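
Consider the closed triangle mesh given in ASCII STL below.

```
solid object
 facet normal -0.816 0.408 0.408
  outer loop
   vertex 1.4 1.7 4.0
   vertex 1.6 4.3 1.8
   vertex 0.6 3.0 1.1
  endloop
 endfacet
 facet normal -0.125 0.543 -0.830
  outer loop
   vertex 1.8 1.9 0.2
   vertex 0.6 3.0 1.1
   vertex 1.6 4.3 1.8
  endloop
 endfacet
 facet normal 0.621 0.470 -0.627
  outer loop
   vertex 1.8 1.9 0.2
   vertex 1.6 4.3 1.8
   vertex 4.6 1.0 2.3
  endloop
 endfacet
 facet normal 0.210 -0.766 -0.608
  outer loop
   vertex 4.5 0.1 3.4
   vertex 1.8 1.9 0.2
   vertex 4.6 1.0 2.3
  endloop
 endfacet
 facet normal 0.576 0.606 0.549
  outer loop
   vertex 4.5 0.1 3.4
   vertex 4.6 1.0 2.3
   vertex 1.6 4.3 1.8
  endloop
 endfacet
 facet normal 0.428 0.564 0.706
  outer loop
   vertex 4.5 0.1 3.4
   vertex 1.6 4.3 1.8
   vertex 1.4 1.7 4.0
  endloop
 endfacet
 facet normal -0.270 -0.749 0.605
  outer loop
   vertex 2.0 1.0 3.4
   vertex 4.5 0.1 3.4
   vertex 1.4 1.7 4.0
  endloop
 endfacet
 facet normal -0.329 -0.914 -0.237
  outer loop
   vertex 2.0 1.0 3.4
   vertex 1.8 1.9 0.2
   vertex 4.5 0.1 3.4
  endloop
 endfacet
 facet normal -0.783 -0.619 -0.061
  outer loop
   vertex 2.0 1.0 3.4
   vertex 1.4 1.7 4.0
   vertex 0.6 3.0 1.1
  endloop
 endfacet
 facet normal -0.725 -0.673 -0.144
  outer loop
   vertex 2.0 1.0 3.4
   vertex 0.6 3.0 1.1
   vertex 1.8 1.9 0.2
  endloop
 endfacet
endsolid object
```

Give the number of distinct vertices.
7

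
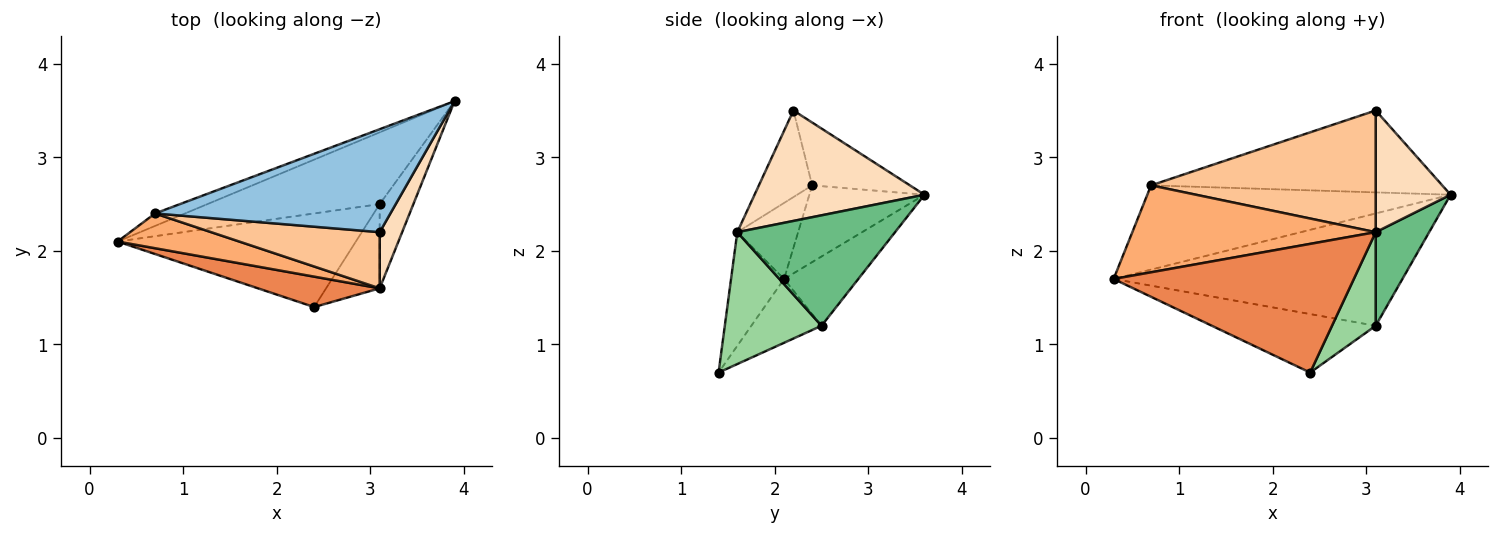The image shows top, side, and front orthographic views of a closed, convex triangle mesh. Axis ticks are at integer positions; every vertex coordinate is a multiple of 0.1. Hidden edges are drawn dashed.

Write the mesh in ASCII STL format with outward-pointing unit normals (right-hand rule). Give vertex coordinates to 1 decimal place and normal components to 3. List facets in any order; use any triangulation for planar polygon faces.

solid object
 facet normal -0.352 0.926 -0.137
  outer loop
   vertex 0.7 2.4 2.7
   vertex 3.9 3.6 2.6
   vertex 0.3 2.1 1.7
  endloop
 endfacet
 facet normal -0.205 0.609 0.766
  outer loop
   vertex 0.7 2.4 2.7
   vertex 3.1 2.2 3.5
   vertex 3.9 3.6 2.6
  endloop
 endfacet
 facet normal -0.212 0.824 -0.526
  outer loop
   vertex 3.1 2.5 1.2
   vertex 0.3 2.1 1.7
   vertex 3.9 3.6 2.6
  endloop
 endfacet
 facet normal -0.222 0.517 -0.827
  outer loop
   vertex 3.1 2.5 1.2
   vertex 2.4 1.4 0.7
   vertex 0.3 2.1 1.7
  endloop
 endfacet
 facet normal -0.210 -0.951 0.225
  outer loop
   vertex 3.1 1.6 2.2
   vertex 0.3 2.1 1.7
   vertex 2.4 1.4 0.7
  endloop
 endfacet
 facet normal -0.226 -0.904 0.362
  outer loop
   vertex 3.1 1.6 2.2
   vertex 0.7 2.4 2.7
   vertex 0.3 2.1 1.7
  endloop
 endfacet
 facet normal -0.211 -0.888 0.410
  outer loop
   vertex 3.1 1.6 2.2
   vertex 3.1 2.2 3.5
   vertex 0.7 2.4 2.7
  endloop
 endfacet
 facet normal 0.900 -0.396 0.183
  outer loop
   vertex 3.1 1.6 2.2
   vertex 3.9 3.6 2.6
   vertex 3.1 2.2 3.5
  endloop
 endfacet
 facet normal 0.910 -0.308 -0.278
  outer loop
   vertex 3.1 1.6 2.2
   vertex 3.1 2.5 1.2
   vertex 3.9 3.6 2.6
  endloop
 endfacet
 facet normal 0.855 -0.386 -0.347
  outer loop
   vertex 3.1 1.6 2.2
   vertex 2.4 1.4 0.7
   vertex 3.1 2.5 1.2
  endloop
 endfacet
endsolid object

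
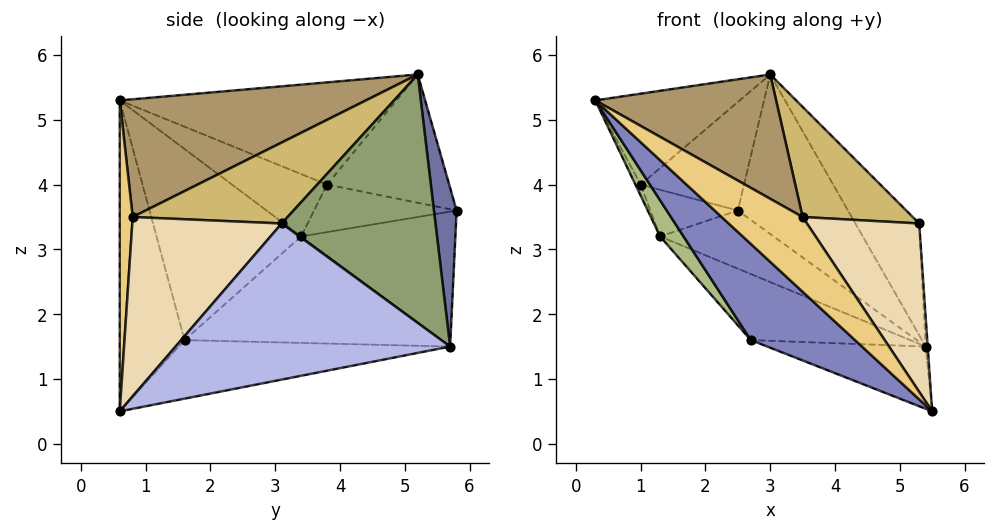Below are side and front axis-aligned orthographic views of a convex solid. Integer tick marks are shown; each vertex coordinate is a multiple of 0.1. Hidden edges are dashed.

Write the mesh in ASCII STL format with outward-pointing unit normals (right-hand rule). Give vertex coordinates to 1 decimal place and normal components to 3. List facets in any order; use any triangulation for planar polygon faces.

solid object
 facet normal 0.196 0.954 0.226
  outer loop
   vertex 5.4 5.7 1.5
   vertex 2.5 5.8 3.6
   vertex 3.0 5.2 5.7
  endloop
 endfacet
 facet normal -0.458 -0.737 -0.497
  outer loop
   vertex 2.7 1.6 1.6
   vertex 5.5 0.6 0.5
   vertex 0.3 0.6 5.3
  endloop
 endfacet
 facet normal -0.304 0.178 -0.936
  outer loop
   vertex 2.7 1.6 1.6
   vertex 5.4 5.7 1.5
   vertex 5.5 0.6 0.5
  endloop
 endfacet
 facet normal 0.998 0.007 0.063
  outer loop
   vertex 5.3 3.1 3.4
   vertex 5.5 0.6 0.5
   vertex 5.4 5.7 1.5
  endloop
 endfacet
 facet normal 0.801 0.333 0.497
  outer loop
   vertex 5.3 3.1 3.4
   vertex 5.4 5.7 1.5
   vertex 3.0 5.2 5.7
  endloop
 endfacet
 facet normal -0.815 -0.132 -0.564
  outer loop
   vertex 1.3 3.4 3.2
   vertex 2.7 1.6 1.6
   vertex 0.3 0.6 5.3
  endloop
 endfacet
 facet normal -0.531 0.391 -0.752
  outer loop
   vertex 1.3 3.4 3.2
   vertex 2.5 5.8 3.6
   vertex 5.4 5.7 1.5
  endloop
 endfacet
 facet normal -0.509 0.316 -0.801
  outer loop
   vertex 1.3 3.4 3.2
   vertex 5.4 5.7 1.5
   vertex 2.7 1.6 1.6
  endloop
 endfacet
 facet normal 0.476 -0.349 0.807
  outer loop
   vertex 3.5 0.8 3.5
   vertex 3.0 5.2 5.7
   vertex 0.3 0.6 5.3
  endloop
 endfacet
 facet normal 0.487 -0.346 0.802
  outer loop
   vertex 3.5 0.8 3.5
   vertex 5.3 3.1 3.4
   vertex 3.0 5.2 5.7
  endloop
 endfacet
 facet normal 0.156 -0.973 0.169
  outer loop
   vertex 3.5 0.8 3.5
   vertex 0.3 0.6 5.3
   vertex 5.5 0.6 0.5
  endloop
 endfacet
 facet normal 0.694 -0.521 0.497
  outer loop
   vertex 3.5 0.8 3.5
   vertex 5.5 0.6 0.5
   vertex 5.3 3.1 3.4
  endloop
 endfacet
 facet normal -0.926 0.051 -0.373
  outer loop
   vertex 1.0 3.8 4.0
   vertex 1.3 3.4 3.2
   vertex 0.3 0.6 5.3
  endloop
 endfacet
 facet normal -0.739 0.386 0.552
  outer loop
   vertex 1.0 3.8 4.0
   vertex 0.3 0.6 5.3
   vertex 3.0 5.2 5.7
  endloop
 endfacet
 facet normal -0.737 0.452 -0.502
  outer loop
   vertex 1.0 3.8 4.0
   vertex 2.5 5.8 3.6
   vertex 1.3 3.4 3.2
  endloop
 endfacet
 facet normal -0.717 0.606 0.344
  outer loop
   vertex 1.0 3.8 4.0
   vertex 3.0 5.2 5.7
   vertex 2.5 5.8 3.6
  endloop
 endfacet
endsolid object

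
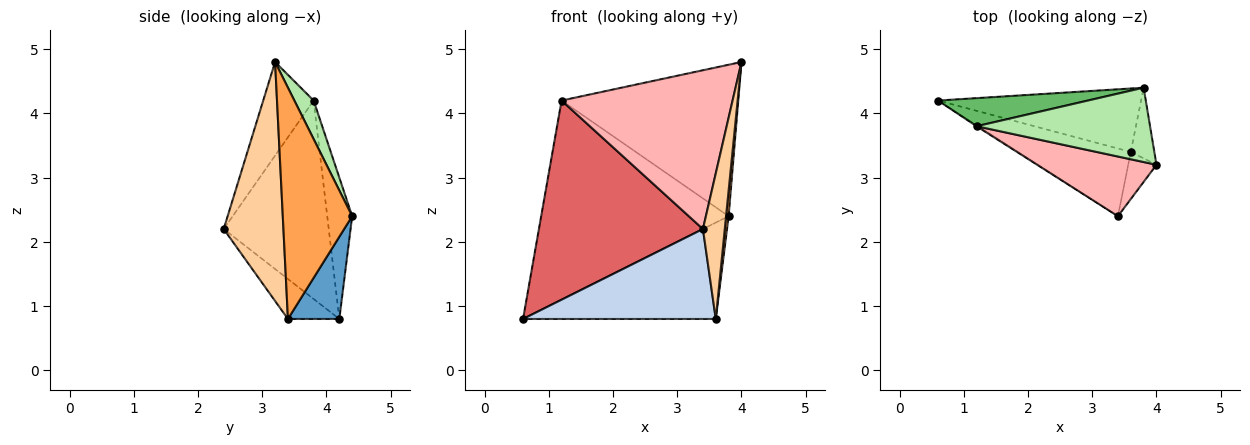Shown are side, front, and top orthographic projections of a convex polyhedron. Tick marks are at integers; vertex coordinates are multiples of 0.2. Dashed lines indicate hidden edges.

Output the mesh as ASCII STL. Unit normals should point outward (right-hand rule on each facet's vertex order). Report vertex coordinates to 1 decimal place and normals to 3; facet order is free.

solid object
 facet normal 0.217 0.815 -0.537
  outer loop
   vertex 3.6 3.4 0.8
   vertex 0.6 4.2 0.8
   vertex 3.8 4.4 2.4
  endloop
 endfacet
 facet normal -0.208 -0.782 -0.588
  outer loop
   vertex 3.6 3.4 0.8
   vertex 3.4 2.4 2.2
   vertex 0.6 4.2 0.8
  endloop
 endfacet
 facet normal 0.994 -0.037 -0.101
  outer loop
   vertex 3.6 3.4 0.8
   vertex 3.8 4.4 2.4
   vertex 4.0 3.2 4.8
  endloop
 endfacet
 facet normal 0.933 -0.341 -0.110
  outer loop
   vertex 3.6 3.4 0.8
   vertex 4.0 3.2 4.8
   vertex 3.4 2.4 2.2
  endloop
 endfacet
 facet normal -0.131 0.982 0.139
  outer loop
   vertex 1.2 3.8 4.2
   vertex 3.8 4.4 2.4
   vertex 0.6 4.2 0.8
  endloop
 endfacet
 facet normal 0.097 0.893 0.439
  outer loop
   vertex 1.2 3.8 4.2
   vertex 4.0 3.2 4.8
   vertex 3.8 4.4 2.4
  endloop
 endfacet
 facet normal -0.539 -0.842 -0.004
  outer loop
   vertex 1.2 3.8 4.2
   vertex 0.6 4.2 0.8
   vertex 3.4 2.4 2.2
  endloop
 endfacet
 facet normal -0.266 -0.902 0.339
  outer loop
   vertex 1.2 3.8 4.2
   vertex 3.4 2.4 2.2
   vertex 4.0 3.2 4.8
  endloop
 endfacet
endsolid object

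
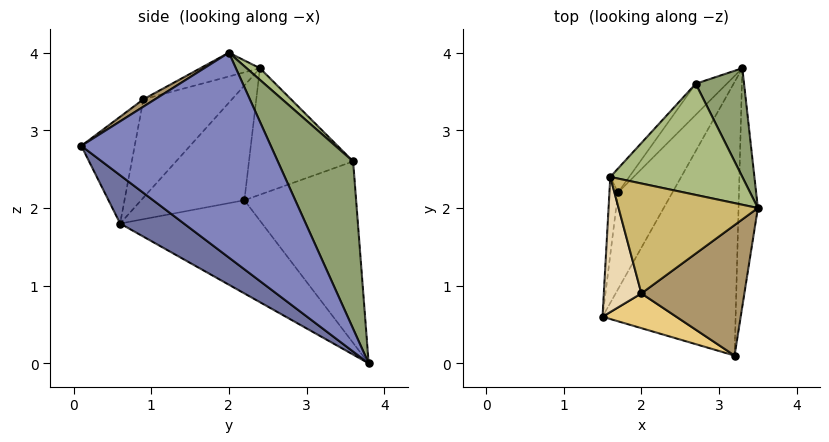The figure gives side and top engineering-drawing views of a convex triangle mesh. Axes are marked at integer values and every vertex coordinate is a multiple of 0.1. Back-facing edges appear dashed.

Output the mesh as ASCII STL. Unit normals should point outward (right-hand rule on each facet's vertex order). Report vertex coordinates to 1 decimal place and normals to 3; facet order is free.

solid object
 facet normal 0.277 -0.585 -0.763
  outer loop
   vertex 3.2 0.1 2.8
   vertex 1.5 0.6 1.8
   vertex 3.3 3.8 0.0
  endloop
 endfacet
 facet normal 0.991 -0.097 -0.093
  outer loop
   vertex 3.2 0.1 2.8
   vertex 3.3 3.8 0.0
   vertex 3.5 2.0 4.0
  endloop
 endfacet
 facet normal -0.847 0.198 -0.494
  outer loop
   vertex 1.7 2.2 2.1
   vertex 3.3 3.8 0.0
   vertex 1.5 0.6 1.8
  endloop
 endfacet
 facet normal -0.988 0.137 -0.074
  outer loop
   vertex 1.7 2.2 2.1
   vertex 1.5 0.6 1.8
   vertex 1.6 2.4 3.8
  endloop
 endfacet
 facet normal 0.779 0.586 0.225
  outer loop
   vertex 2.7 3.6 2.6
   vertex 3.5 2.0 4.0
   vertex 3.3 3.8 0.0
  endloop
 endfacet
 facet normal 0.065 0.675 0.735
  outer loop
   vertex 2.7 3.6 2.6
   vertex 1.6 2.4 3.8
   vertex 3.5 2.0 4.0
  endloop
 endfacet
 facet normal -0.783 0.607 -0.134
  outer loop
   vertex 2.7 3.6 2.6
   vertex 3.3 3.8 0.0
   vertex 1.7 2.2 2.1
  endloop
 endfacet
 facet normal -0.788 0.605 -0.117
  outer loop
   vertex 2.7 3.6 2.6
   vertex 1.7 2.2 2.1
   vertex 1.6 2.4 3.8
  endloop
 endfacet
 facet normal 0.060 -0.540 0.840
  outer loop
   vertex 2.0 0.9 3.4
   vertex 3.2 0.1 2.8
   vertex 3.5 2.0 4.0
  endloop
 endfacet
 facet normal -0.161 -0.294 0.942
  outer loop
   vertex 2.0 0.9 3.4
   vertex 3.5 2.0 4.0
   vertex 1.6 2.4 3.8
  endloop
 endfacet
 facet normal -0.424 -0.857 0.293
  outer loop
   vertex 2.0 0.9 3.4
   vertex 1.5 0.6 1.8
   vertex 3.2 0.1 2.8
  endloop
 endfacet
 facet normal -0.883 -0.325 0.337
  outer loop
   vertex 2.0 0.9 3.4
   vertex 1.6 2.4 3.8
   vertex 1.5 0.6 1.8
  endloop
 endfacet
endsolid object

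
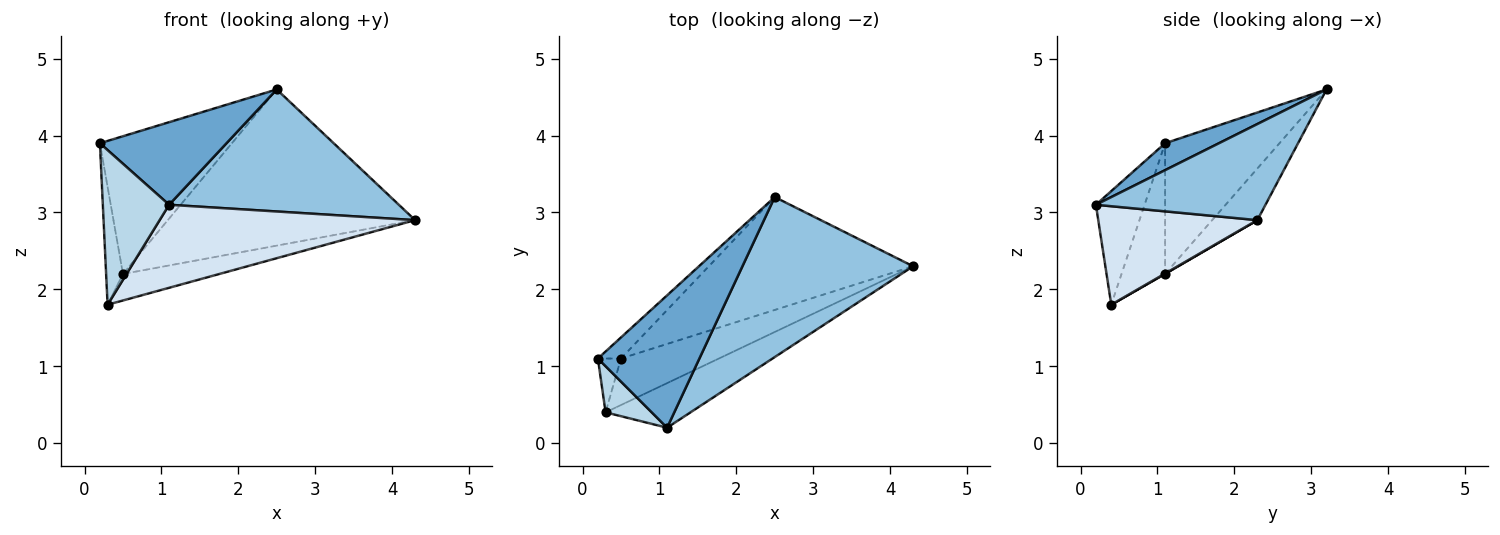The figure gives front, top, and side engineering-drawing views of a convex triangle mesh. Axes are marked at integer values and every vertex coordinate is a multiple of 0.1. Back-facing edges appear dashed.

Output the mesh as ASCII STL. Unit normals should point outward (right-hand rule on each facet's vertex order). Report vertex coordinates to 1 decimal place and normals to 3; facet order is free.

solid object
 facet normal 0.219 -0.516 0.828
  outer loop
   vertex 1.1 0.2 3.1
   vertex 2.5 3.2 4.6
   vertex 0.2 1.1 3.9
  endloop
 endfacet
 facet normal 0.409 -0.554 0.726
  outer loop
   vertex 1.1 0.2 3.1
   vertex 4.3 2.3 2.9
   vertex 2.5 3.2 4.6
  endloop
 endfacet
 facet normal -0.576 -0.784 0.234
  outer loop
   vertex 1.1 0.2 3.1
   vertex 0.2 1.1 3.9
   vertex 0.3 0.4 1.8
  endloop
 endfacet
 facet normal 0.481 -0.772 -0.415
  outer loop
   vertex 1.1 0.2 3.1
   vertex 0.3 0.4 1.8
   vertex 4.3 2.3 2.9
  endloop
 endfacet
 facet normal -0.651 0.751 -0.115
  outer loop
   vertex 0.5 1.1 2.2
   vertex 0.2 1.1 3.9
   vertex 2.5 3.2 4.6
  endloop
 endfacet
 facet normal -0.920 0.356 -0.162
  outer loop
   vertex 0.5 1.1 2.2
   vertex 0.3 0.4 1.8
   vertex 0.2 1.1 3.9
  endloop
 endfacet
 facet normal -0.146 0.802 -0.579
  outer loop
   vertex 0.5 1.1 2.2
   vertex 2.5 3.2 4.6
   vertex 4.3 2.3 2.9
  endloop
 endfacet
 facet normal 0.004 0.495 -0.869
  outer loop
   vertex 0.5 1.1 2.2
   vertex 4.3 2.3 2.9
   vertex 0.3 0.4 1.8
  endloop
 endfacet
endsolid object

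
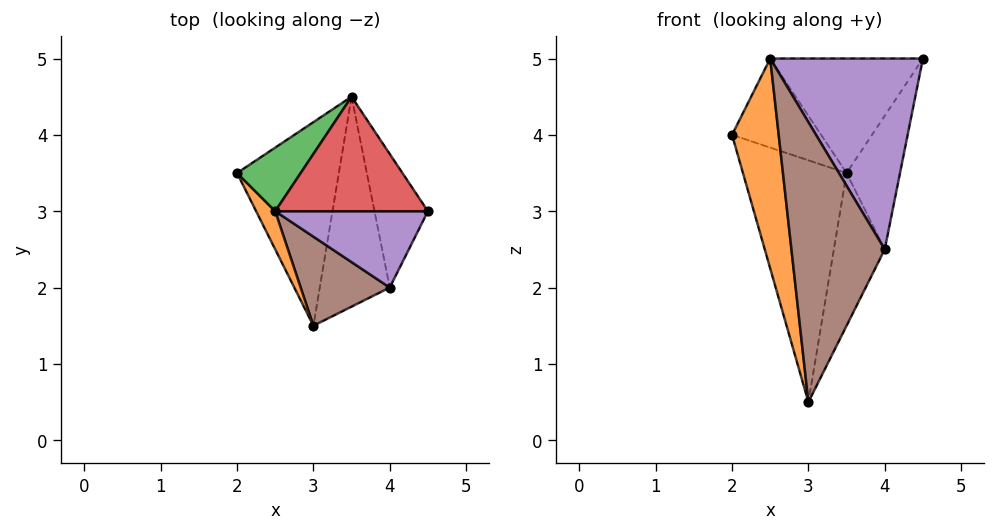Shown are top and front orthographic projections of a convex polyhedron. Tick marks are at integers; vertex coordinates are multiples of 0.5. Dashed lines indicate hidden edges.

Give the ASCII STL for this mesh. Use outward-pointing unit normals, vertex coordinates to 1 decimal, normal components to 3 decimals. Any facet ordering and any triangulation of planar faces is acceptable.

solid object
 facet normal -0.587 0.619 -0.522
  outer loop
   vertex 3.5 4.5 3.5
   vertex 3.0 1.5 0.5
   vertex 2.0 3.5 4.0
  endloop
 endfacet
 facet normal -0.802 -0.588 0.107
  outer loop
   vertex 2.5 3.0 5.0
   vertex 2.0 3.5 4.0
   vertex 3.0 1.5 0.5
  endloop
 endfacet
 facet normal -0.329 0.768 0.549
  outer loop
   vertex 2.5 3.0 5.0
   vertex 3.5 4.5 3.5
   vertex 2.0 3.5 4.0
  endloop
 endfacet
 facet normal 0.000 0.707 0.707
  outer loop
   vertex 2.5 3.0 5.0
   vertex 4.5 3.0 5.0
   vertex 3.5 4.5 3.5
  endloop
 endfacet
 facet normal 0.000 -0.928 0.371
  outer loop
   vertex 4.0 2.0 2.5
   vertex 4.5 3.0 5.0
   vertex 2.5 3.0 5.0
  endloop
 endfacet
 facet normal -0.129 -0.945 0.301
  outer loop
   vertex 4.0 2.0 2.5
   vertex 2.5 3.0 5.0
   vertex 3.0 1.5 0.5
  endloop
 endfacet
 facet normal 0.905 0.302 -0.302
  outer loop
   vertex 4.0 2.0 2.5
   vertex 3.5 4.5 3.5
   vertex 4.5 3.0 5.0
  endloop
 endfacet
 facet normal 0.798 0.355 -0.488
  outer loop
   vertex 4.0 2.0 2.5
   vertex 3.0 1.5 0.5
   vertex 3.5 4.5 3.5
  endloop
 endfacet
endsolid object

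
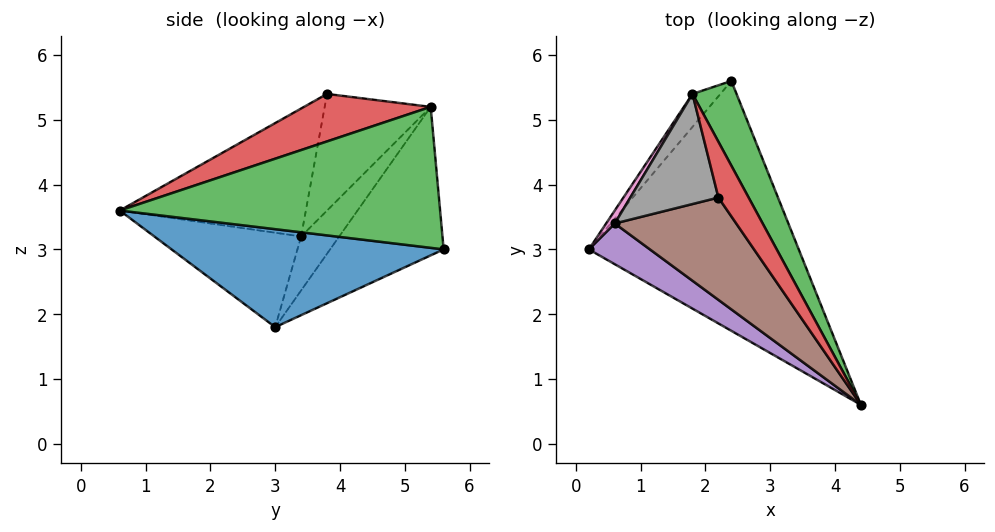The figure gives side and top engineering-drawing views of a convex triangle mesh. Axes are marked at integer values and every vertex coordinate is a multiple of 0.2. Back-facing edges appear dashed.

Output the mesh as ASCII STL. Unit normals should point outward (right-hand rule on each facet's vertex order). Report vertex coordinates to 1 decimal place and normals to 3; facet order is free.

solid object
 facet normal 0.422 0.060 -0.905
  outer loop
   vertex 2.4 5.6 3.0
   vertex 4.4 0.6 3.6
   vertex 0.2 3.0 1.8
  endloop
 endfacet
 facet normal -0.724 0.676 -0.136
  outer loop
   vertex 1.8 5.4 5.2
   vertex 2.4 5.6 3.0
   vertex 0.2 3.0 1.8
  endloop
 endfacet
 facet normal 0.881 0.385 0.275
  outer loop
   vertex 1.8 5.4 5.2
   vertex 4.4 0.6 3.6
   vertex 2.4 5.6 3.0
  endloop
 endfacet
 facet normal 0.813 0.268 0.517
  outer loop
   vertex 1.8 5.4 5.2
   vertex 2.2 3.8 5.4
   vertex 4.4 0.6 3.6
  endloop
 endfacet
 facet normal -0.576 -0.728 0.372
  outer loop
   vertex 0.6 3.4 3.2
   vertex 0.2 3.0 1.8
   vertex 4.4 0.6 3.6
  endloop
 endfacet
 facet normal -0.543 -0.663 0.515
  outer loop
   vertex 0.6 3.4 3.2
   vertex 4.4 0.6 3.6
   vertex 2.2 3.8 5.4
  endloop
 endfacet
 facet normal -0.906 0.398 0.145
  outer loop
   vertex 0.6 3.4 3.2
   vertex 1.8 5.4 5.2
   vertex 0.2 3.0 1.8
  endloop
 endfacet
 facet normal -0.792 -0.123 0.598
  outer loop
   vertex 0.6 3.4 3.2
   vertex 2.2 3.8 5.4
   vertex 1.8 5.4 5.2
  endloop
 endfacet
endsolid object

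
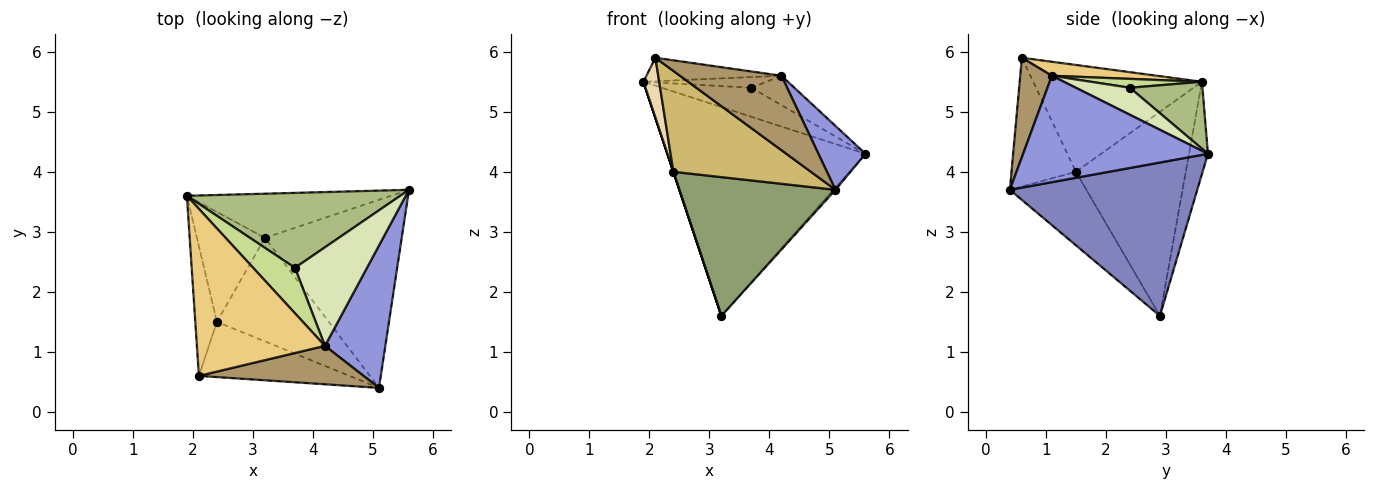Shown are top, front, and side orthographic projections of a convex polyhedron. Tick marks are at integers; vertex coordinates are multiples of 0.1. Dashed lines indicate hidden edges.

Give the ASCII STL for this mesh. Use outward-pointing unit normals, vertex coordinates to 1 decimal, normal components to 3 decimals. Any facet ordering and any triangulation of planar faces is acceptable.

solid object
 facet normal -0.093 0.974 -0.206
  outer loop
   vertex 3.2 2.9 1.6
   vertex 1.9 3.6 5.5
   vertex 5.6 3.7 4.3
  endloop
 endfacet
 facet normal 0.746 0.008 -0.666
  outer loop
   vertex 3.2 2.9 1.6
   vertex 5.6 3.7 4.3
   vertex 5.1 0.4 3.7
  endloop
 endfacet
 facet normal 0.849 -0.216 0.482
  outer loop
   vertex 4.2 1.1 5.6
   vertex 5.1 0.4 3.7
   vertex 5.6 3.7 4.3
  endloop
 endfacet
 facet normal -0.949 0.000 -0.316
  outer loop
   vertex 2.4 1.5 4.0
   vertex 1.9 3.6 5.5
   vertex 3.2 2.9 1.6
  endloop
 endfacet
 facet normal -0.366 -0.746 -0.557
  outer loop
   vertex 2.4 1.5 4.0
   vertex 3.2 2.9 1.6
   vertex 5.1 0.4 3.7
  endloop
 endfacet
 facet normal 0.281 0.347 0.895
  outer loop
   vertex 3.7 2.4 5.4
   vertex 5.6 3.7 4.3
   vertex 1.9 3.6 5.5
  endloop
 endfacet
 facet normal 0.203 0.225 0.953
  outer loop
   vertex 3.7 2.4 5.4
   vertex 1.9 3.6 5.5
   vertex 4.2 1.1 5.6
  endloop
 endfacet
 facet normal 0.338 0.269 0.902
  outer loop
   vertex 3.7 2.4 5.4
   vertex 4.2 1.1 5.6
   vertex 5.6 3.7 4.3
  endloop
 endfacet
 facet normal 0.267 -0.856 0.442
  outer loop
   vertex 2.1 0.6 5.9
   vertex 5.1 0.4 3.7
   vertex 4.2 1.1 5.6
  endloop
 endfacet
 facet normal -0.380 -0.811 -0.444
  outer loop
   vertex 2.1 0.6 5.9
   vertex 2.4 1.5 4.0
   vertex 5.1 0.4 3.7
  endloop
 endfacet
 facet normal 0.108 0.138 0.984
  outer loop
   vertex 2.1 0.6 5.9
   vertex 4.2 1.1 5.6
   vertex 1.9 3.6 5.5
  endloop
 endfacet
 facet normal -0.976 -0.091 -0.197
  outer loop
   vertex 2.1 0.6 5.9
   vertex 1.9 3.6 5.5
   vertex 2.4 1.5 4.0
  endloop
 endfacet
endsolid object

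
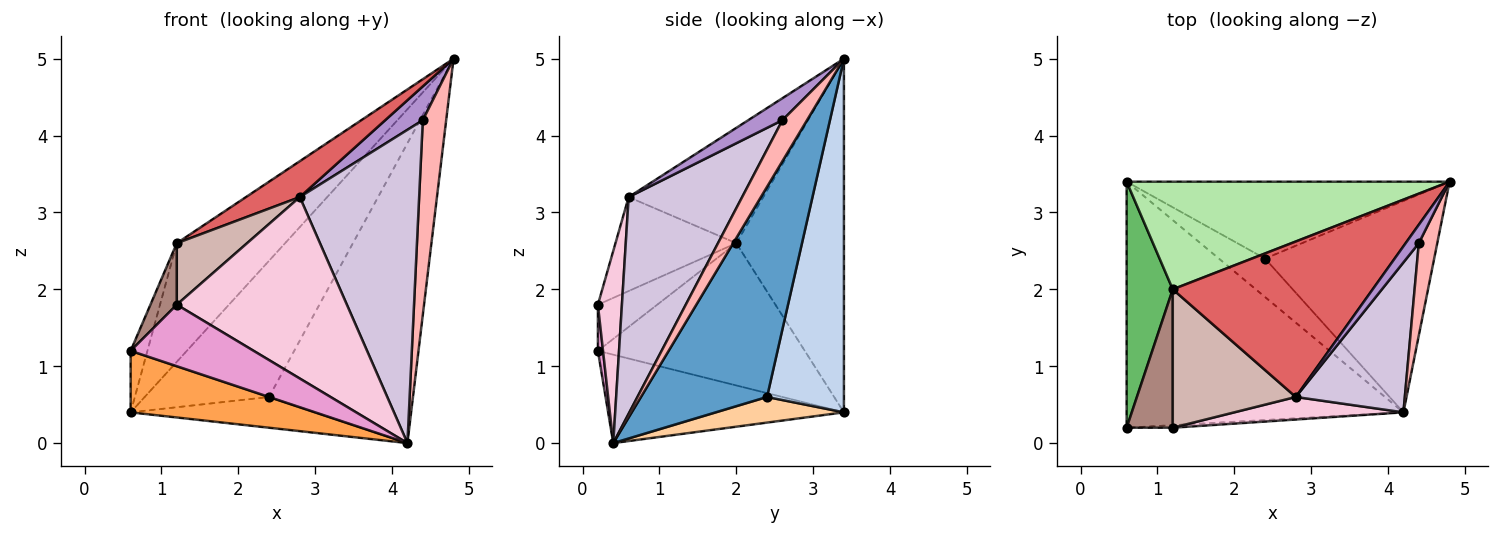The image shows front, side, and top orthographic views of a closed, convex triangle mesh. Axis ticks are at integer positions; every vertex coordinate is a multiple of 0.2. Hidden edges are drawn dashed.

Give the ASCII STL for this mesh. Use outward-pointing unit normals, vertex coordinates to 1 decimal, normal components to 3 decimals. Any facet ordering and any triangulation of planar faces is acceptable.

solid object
 facet normal 0.582 0.664 -0.469
  outer loop
   vertex 2.4 2.4 0.6
   vertex 4.8 3.4 5.0
   vertex 4.2 0.4 0.0
  endloop
 endfacet
 facet normal 0.474 0.767 -0.433
  outer loop
   vertex 0.6 3.4 0.4
   vertex 4.8 3.4 5.0
   vertex 2.4 2.4 0.6
  endloop
 endfacet
 facet normal -0.296 -0.232 -0.927
  outer loop
   vertex 0.6 3.4 0.4
   vertex 4.2 0.4 0.0
   vertex 0.6 0.2 1.2
  endloop
 endfacet
 facet normal 0.398 0.573 -0.716
  outer loop
   vertex 0.6 3.4 0.4
   vertex 2.4 2.4 0.6
   vertex 4.2 0.4 0.0
  endloop
 endfacet
 facet normal -0.948 0.077 0.308
  outer loop
   vertex 1.2 2.0 2.6
   vertex 0.6 3.4 0.4
   vertex 0.6 0.2 1.2
  endloop
 endfacet
 facet normal -0.593 0.596 0.541
  outer loop
   vertex 1.2 2.0 2.6
   vertex 4.8 3.4 5.0
   vertex 0.6 3.4 0.4
  endloop
 endfacet
 facet normal -0.490 -0.196 0.849
  outer loop
   vertex 1.2 2.0 2.6
   vertex 2.8 0.6 3.2
   vertex 4.8 3.4 5.0
  endloop
 endfacet
 facet normal 0.689 -0.655 0.310
  outer loop
   vertex 4.4 2.6 4.2
   vertex 4.2 0.4 0.0
   vertex 4.8 3.4 5.0
  endloop
 endfacet
 facet normal 0.624 -0.686 0.374
  outer loop
   vertex 4.4 2.6 4.2
   vertex 4.8 3.4 5.0
   vertex 2.8 0.6 3.2
  endloop
 endfacet
 facet normal 0.651 -0.685 0.328
  outer loop
   vertex 4.4 2.6 4.2
   vertex 2.8 0.6 3.2
   vertex 4.2 0.4 0.0
  endloop
 endfacet
 facet normal -0.675 -0.300 0.675
  outer loop
   vertex 1.2 0.2 1.8
   vertex 1.2 2.0 2.6
   vertex 0.6 0.2 1.2
  endloop
 endfacet
 facet normal -0.572 -0.333 0.749
  outer loop
   vertex 1.2 0.2 1.8
   vertex 2.8 0.6 3.2
   vertex 1.2 2.0 2.6
  endloop
 endfacet
 facet normal 0.042 -0.998 -0.042
  outer loop
   vertex 1.2 0.2 1.8
   vertex 0.6 0.2 1.2
   vertex 4.2 0.4 0.0
  endloop
 endfacet
 facet normal 0.139 -0.983 0.122
  outer loop
   vertex 1.2 0.2 1.8
   vertex 4.2 0.4 0.0
   vertex 2.8 0.6 3.2
  endloop
 endfacet
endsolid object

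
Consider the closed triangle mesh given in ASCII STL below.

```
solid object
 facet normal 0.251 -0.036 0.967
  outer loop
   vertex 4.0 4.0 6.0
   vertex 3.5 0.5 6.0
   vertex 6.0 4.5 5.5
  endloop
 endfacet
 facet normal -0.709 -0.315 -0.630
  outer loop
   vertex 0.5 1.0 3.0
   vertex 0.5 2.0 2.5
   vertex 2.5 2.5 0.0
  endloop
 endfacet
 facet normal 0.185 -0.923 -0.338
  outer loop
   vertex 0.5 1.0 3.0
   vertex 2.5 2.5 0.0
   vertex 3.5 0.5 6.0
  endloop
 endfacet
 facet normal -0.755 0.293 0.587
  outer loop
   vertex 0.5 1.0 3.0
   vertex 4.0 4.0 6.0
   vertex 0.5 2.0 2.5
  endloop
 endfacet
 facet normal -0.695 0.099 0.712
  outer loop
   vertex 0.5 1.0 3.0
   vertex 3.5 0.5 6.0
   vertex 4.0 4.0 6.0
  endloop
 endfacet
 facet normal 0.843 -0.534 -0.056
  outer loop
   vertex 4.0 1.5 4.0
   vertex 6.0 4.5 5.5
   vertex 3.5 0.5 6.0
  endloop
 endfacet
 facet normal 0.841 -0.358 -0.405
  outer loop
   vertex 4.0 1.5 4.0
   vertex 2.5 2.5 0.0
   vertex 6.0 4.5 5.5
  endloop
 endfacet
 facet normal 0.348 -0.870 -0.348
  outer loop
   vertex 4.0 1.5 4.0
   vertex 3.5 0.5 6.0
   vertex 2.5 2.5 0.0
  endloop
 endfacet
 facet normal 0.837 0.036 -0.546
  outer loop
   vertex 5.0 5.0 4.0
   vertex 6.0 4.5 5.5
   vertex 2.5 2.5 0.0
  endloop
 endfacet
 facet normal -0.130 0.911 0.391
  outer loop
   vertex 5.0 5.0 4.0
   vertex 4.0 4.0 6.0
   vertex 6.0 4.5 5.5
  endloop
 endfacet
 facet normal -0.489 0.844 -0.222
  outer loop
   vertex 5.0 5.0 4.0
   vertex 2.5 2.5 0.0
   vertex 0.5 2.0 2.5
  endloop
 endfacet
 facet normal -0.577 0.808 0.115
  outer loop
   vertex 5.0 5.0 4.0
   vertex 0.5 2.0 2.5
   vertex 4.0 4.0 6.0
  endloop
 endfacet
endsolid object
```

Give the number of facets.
12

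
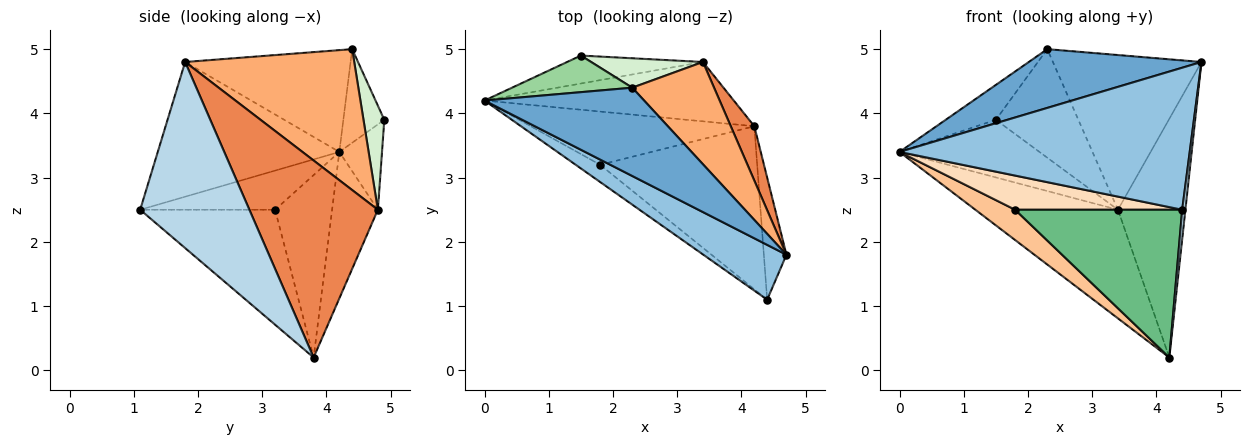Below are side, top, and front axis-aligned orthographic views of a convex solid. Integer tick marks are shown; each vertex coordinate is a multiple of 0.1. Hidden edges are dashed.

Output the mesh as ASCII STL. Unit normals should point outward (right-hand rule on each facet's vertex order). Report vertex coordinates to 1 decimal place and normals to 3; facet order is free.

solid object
 facet normal -0.469 -0.489 0.735
  outer loop
   vertex 2.3 4.4 5.0
   vertex 0.0 4.2 3.4
   vertex 4.7 1.8 4.8
  endloop
 endfacet
 facet normal -0.504 -0.806 0.311
  outer loop
   vertex 4.4 1.1 2.5
   vertex 4.7 1.8 4.8
   vertex 0.0 4.2 3.4
  endloop
 endfacet
 facet normal 0.992 -0.029 -0.121
  outer loop
   vertex 4.4 1.1 2.5
   vertex 4.2 3.8 0.2
   vertex 4.7 1.8 4.8
  endloop
 endfacet
 facet normal -0.271 0.845 -0.462
  outer loop
   vertex 3.4 4.8 2.5
   vertex 4.2 3.8 0.2
   vertex 0.0 4.2 3.4
  endloop
 endfacet
 facet normal 0.880 0.462 0.105
  outer loop
   vertex 3.4 4.8 2.5
   vertex 4.7 1.8 4.8
   vertex 4.2 3.8 0.2
  endloop
 endfacet
 facet normal 0.689 0.605 0.400
  outer loop
   vertex 3.4 4.8 2.5
   vertex 2.3 4.4 5.0
   vertex 4.7 1.8 4.8
  endloop
 endfacet
 facet normal -0.579 -0.403 -0.709
  outer loop
   vertex 1.8 3.2 2.5
   vertex 0.0 4.2 3.4
   vertex 4.2 3.8 0.2
  endloop
 endfacet
 facet normal -0.585 -0.724 -0.365
  outer loop
   vertex 1.8 3.2 2.5
   vertex 4.4 1.1 2.5
   vertex 0.0 4.2 3.4
  endloop
 endfacet
 facet normal -0.477 -0.590 -0.651
  outer loop
   vertex 1.8 3.2 2.5
   vertex 4.2 3.8 0.2
   vertex 4.4 1.1 2.5
  endloop
 endfacet
 facet normal -0.491 0.601 0.630
  outer loop
   vertex 1.5 4.9 3.9
   vertex 0.0 4.2 3.4
   vertex 2.3 4.4 5.0
  endloop
 endfacet
 facet normal -0.265 0.868 -0.421
  outer loop
   vertex 1.5 4.9 3.9
   vertex 3.4 4.8 2.5
   vertex 0.0 4.2 3.4
  endloop
 endfacet
 facet normal 0.237 0.938 0.254
  outer loop
   vertex 1.5 4.9 3.9
   vertex 2.3 4.4 5.0
   vertex 3.4 4.8 2.5
  endloop
 endfacet
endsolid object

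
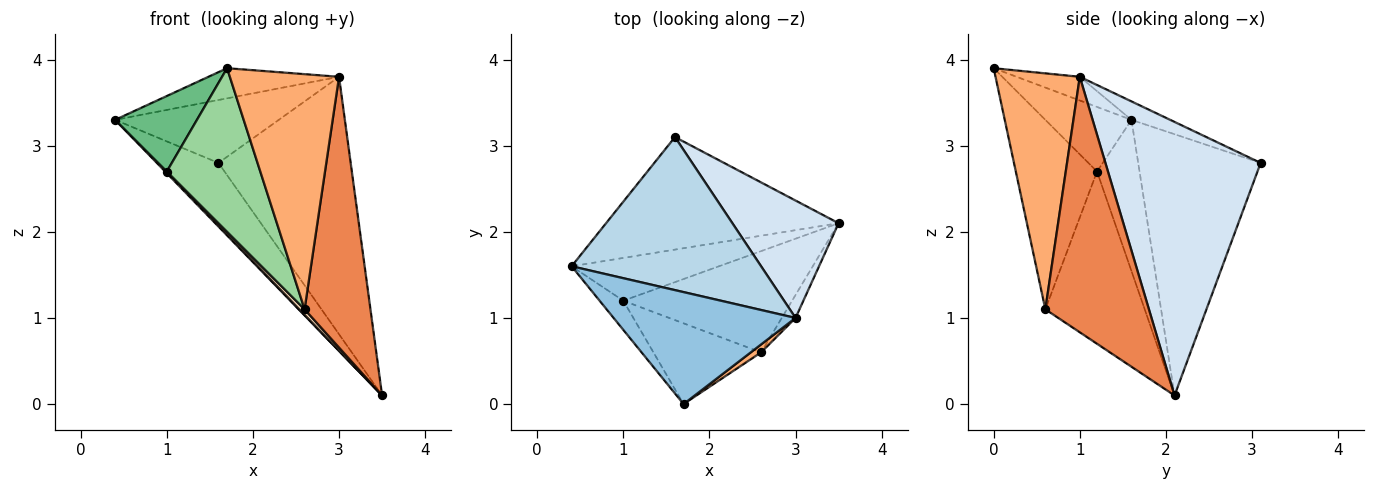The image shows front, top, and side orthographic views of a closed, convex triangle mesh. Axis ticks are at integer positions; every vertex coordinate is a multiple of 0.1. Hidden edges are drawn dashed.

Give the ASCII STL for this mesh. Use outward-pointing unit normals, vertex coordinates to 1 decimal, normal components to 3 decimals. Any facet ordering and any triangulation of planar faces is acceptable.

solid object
 facet normal -0.699 0.352 -0.622
  outer loop
   vertex 1.6 3.1 2.8
   vertex 3.5 2.1 0.1
   vertex 0.4 1.6 3.3
  endloop
 endfacet
 facet normal -0.125 0.258 0.958
  outer loop
   vertex 3.0 1.0 3.8
   vertex 0.4 1.6 3.3
   vertex 1.7 0.0 3.9
  endloop
 endfacet
 facet normal -0.090 0.379 0.921
  outer loop
   vertex 3.0 1.0 3.8
   vertex 1.6 3.1 2.8
   vertex 0.4 1.6 3.3
  endloop
 endfacet
 facet normal 0.730 0.622 0.284
  outer loop
   vertex 3.0 1.0 3.8
   vertex 3.5 2.1 0.1
   vertex 1.6 3.1 2.8
  endloop
 endfacet
 facet normal 0.843 -0.536 -0.045
  outer loop
   vertex 3.0 1.0 3.8
   vertex 2.6 0.6 1.1
   vertex 3.5 2.1 0.1
  endloop
 endfacet
 facet normal 0.611 -0.791 0.027
  outer loop
   vertex 3.0 1.0 3.8
   vertex 1.7 0.0 3.9
   vertex 2.6 0.6 1.1
  endloop
 endfacet
 facet normal -0.716 -0.027 -0.698
  outer loop
   vertex 1.0 1.2 2.7
   vertex 0.4 1.6 3.3
   vertex 3.5 2.1 0.1
  endloop
 endfacet
 facet normal -0.714 -0.038 -0.699
  outer loop
   vertex 1.0 1.2 2.7
   vertex 3.5 2.1 0.1
   vertex 2.6 0.6 1.1
  endloop
 endfacet
 facet normal -0.701 -0.666 -0.257
  outer loop
   vertex 1.0 1.2 2.7
   vertex 1.7 0.0 3.9
   vertex 0.4 1.6 3.3
  endloop
 endfacet
 facet normal -0.614 -0.708 -0.349
  outer loop
   vertex 1.0 1.2 2.7
   vertex 2.6 0.6 1.1
   vertex 1.7 0.0 3.9
  endloop
 endfacet
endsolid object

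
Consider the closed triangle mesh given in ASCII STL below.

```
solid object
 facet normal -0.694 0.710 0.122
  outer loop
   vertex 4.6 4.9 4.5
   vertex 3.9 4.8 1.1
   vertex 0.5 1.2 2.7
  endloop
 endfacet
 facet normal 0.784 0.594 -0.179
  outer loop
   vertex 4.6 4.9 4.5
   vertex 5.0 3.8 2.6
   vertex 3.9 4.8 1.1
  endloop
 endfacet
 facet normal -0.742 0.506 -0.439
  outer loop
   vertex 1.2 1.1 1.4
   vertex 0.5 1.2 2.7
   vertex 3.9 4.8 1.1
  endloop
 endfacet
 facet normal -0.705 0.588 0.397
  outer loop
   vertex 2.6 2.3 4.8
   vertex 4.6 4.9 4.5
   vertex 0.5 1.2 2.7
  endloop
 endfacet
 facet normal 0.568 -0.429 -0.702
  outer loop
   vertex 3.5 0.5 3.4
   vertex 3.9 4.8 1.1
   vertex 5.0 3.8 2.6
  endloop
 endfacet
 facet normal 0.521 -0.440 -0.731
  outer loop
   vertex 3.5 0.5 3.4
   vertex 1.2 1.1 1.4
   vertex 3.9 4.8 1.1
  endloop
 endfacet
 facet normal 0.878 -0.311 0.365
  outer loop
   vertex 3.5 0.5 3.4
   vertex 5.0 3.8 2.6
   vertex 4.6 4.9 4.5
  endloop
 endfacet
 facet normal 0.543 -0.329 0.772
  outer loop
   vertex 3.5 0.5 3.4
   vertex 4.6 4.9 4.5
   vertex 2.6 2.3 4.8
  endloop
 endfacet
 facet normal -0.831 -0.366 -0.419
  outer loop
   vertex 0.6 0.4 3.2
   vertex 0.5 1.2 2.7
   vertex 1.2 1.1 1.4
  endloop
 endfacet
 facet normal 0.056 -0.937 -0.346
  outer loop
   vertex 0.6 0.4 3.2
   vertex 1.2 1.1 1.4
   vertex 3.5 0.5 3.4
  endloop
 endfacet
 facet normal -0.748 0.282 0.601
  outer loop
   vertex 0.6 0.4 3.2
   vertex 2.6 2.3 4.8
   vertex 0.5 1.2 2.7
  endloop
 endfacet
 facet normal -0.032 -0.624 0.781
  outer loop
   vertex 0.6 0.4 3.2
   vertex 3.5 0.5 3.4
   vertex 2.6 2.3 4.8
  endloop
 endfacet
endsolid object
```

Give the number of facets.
12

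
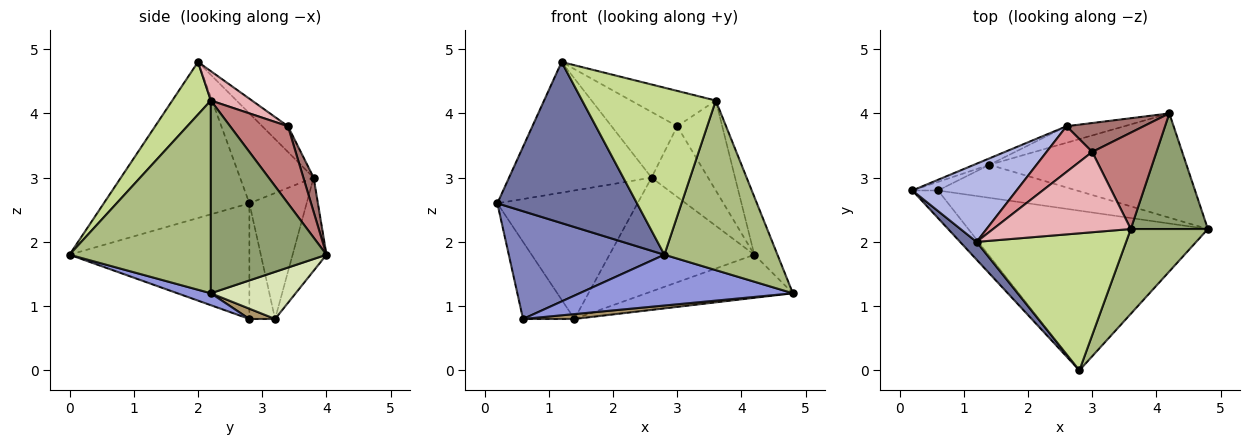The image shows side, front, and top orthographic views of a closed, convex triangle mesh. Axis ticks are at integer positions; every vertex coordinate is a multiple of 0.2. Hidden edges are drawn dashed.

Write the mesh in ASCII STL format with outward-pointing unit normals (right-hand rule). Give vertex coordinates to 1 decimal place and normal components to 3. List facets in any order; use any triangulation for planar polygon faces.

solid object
 facet normal -0.720 -0.690 0.076
  outer loop
   vertex 1.2 2.0 4.8
   vertex 0.2 2.8 2.6
   vertex 2.8 0.0 1.8
  endloop
 endfacet
 facet normal -0.746 -0.645 -0.166
  outer loop
   vertex 0.6 2.8 0.8
   vertex 2.8 0.0 1.8
   vertex 0.2 2.8 2.6
  endloop
 endfacet
 facet normal 0.047 -0.303 -0.952
  outer loop
   vertex 0.6 2.8 0.8
   vertex 4.8 2.2 1.2
   vertex 2.8 0.0 1.8
  endloop
 endfacet
 facet normal -0.405 0.785 0.469
  outer loop
   vertex 2.6 3.8 3.0
   vertex 0.2 2.8 2.6
   vertex 1.2 2.0 4.8
  endloop
 endfacet
 facet normal 0.913 0.183 0.365
  outer loop
   vertex 3.6 2.2 4.2
   vertex 4.8 2.2 1.2
   vertex 4.2 4.0 1.8
  endloop
 endfacet
 facet normal 0.745 -0.596 0.298
  outer loop
   vertex 3.6 2.2 4.2
   vertex 2.8 0.0 1.8
   vertex 4.8 2.2 1.2
  endloop
 endfacet
 facet normal 0.218 -0.755 0.619
  outer loop
   vertex 3.6 2.2 4.2
   vertex 1.2 2.0 4.8
   vertex 2.8 0.0 1.8
  endloop
 endfacet
 facet normal 0.216 0.373 -0.902
  outer loop
   vertex 1.4 3.2 0.8
   vertex 4.2 4.0 1.8
   vertex 4.8 2.2 1.2
  endloop
 endfacet
 facet normal 0.073 -0.146 -0.987
  outer loop
   vertex 1.4 3.2 0.8
   vertex 4.8 2.2 1.2
   vertex 0.6 2.8 0.8
  endloop
 endfacet
 facet normal -0.225 0.964 -0.140
  outer loop
   vertex 1.4 3.2 0.8
   vertex 2.6 3.8 3.0
   vertex 4.2 4.0 1.8
  endloop
 endfacet
 facet normal -0.445 0.890 -0.099
  outer loop
   vertex 1.4 3.2 0.8
   vertex 0.6 2.8 0.8
   vertex 0.2 2.8 2.6
  endloop
 endfacet
 facet normal -0.378 0.925 -0.046
  outer loop
   vertex 1.4 3.2 0.8
   vertex 0.2 2.8 2.6
   vertex 2.6 3.8 3.0
  endloop
 endfacet
 facet normal 0.166 0.913 0.373
  outer loop
   vertex 3.0 3.4 3.8
   vertex 4.2 4.0 1.8
   vertex 2.6 3.8 3.0
  endloop
 endfacet
 facet normal 0.659 0.513 0.550
  outer loop
   vertex 3.0 3.4 3.8
   vertex 3.6 2.2 4.2
   vertex 4.2 4.0 1.8
  endloop
 endfacet
 facet normal -0.306 0.782 0.544
  outer loop
   vertex 3.0 3.4 3.8
   vertex 2.6 3.8 3.0
   vertex 1.2 2.0 4.8
  endloop
 endfacet
 facet normal 0.192 0.395 0.898
  outer loop
   vertex 3.0 3.4 3.8
   vertex 1.2 2.0 4.8
   vertex 3.6 2.2 4.2
  endloop
 endfacet
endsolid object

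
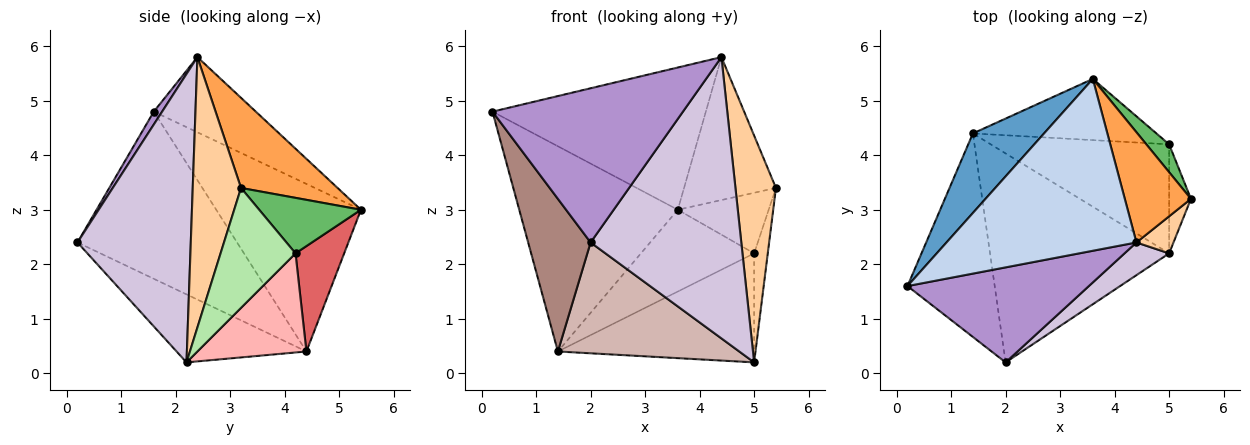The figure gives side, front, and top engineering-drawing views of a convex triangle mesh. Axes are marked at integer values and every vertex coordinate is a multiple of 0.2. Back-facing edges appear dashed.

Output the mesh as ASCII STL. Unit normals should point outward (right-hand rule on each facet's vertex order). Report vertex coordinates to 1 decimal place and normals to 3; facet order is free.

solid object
 facet normal -0.648 0.710 0.275
  outer loop
   vertex 1.4 4.4 0.4
   vertex 0.2 1.6 4.8
   vertex 3.6 5.4 3.0
  endloop
 endfacet
 facet normal -0.292 0.610 0.737
  outer loop
   vertex 4.4 2.4 5.8
   vertex 3.6 5.4 3.0
   vertex 0.2 1.6 4.8
  endloop
 endfacet
 facet normal 0.640 0.609 0.469
  outer loop
   vertex 4.4 2.4 5.8
   vertex 5.4 3.2 3.4
   vertex 3.6 5.4 3.0
  endloop
 endfacet
 facet normal 0.762 -0.639 0.104
  outer loop
   vertex 4.4 2.4 5.8
   vertex 5.0 2.2 0.2
   vertex 5.4 3.2 3.4
  endloop
 endfacet
 facet normal 0.713 0.637 0.293
  outer loop
   vertex 5.0 4.2 2.2
   vertex 3.6 5.4 3.0
   vertex 5.4 3.2 3.4
  endloop
 endfacet
 facet normal 0.968 0.176 -0.176
  outer loop
   vertex 5.0 4.2 2.2
   vertex 5.4 3.2 3.4
   vertex 5.0 2.2 0.2
  endloop
 endfacet
 facet normal 0.325 0.757 -0.566
  outer loop
   vertex 5.0 4.2 2.2
   vertex 1.4 4.4 0.4
   vertex 3.6 5.4 3.0
  endloop
 endfacet
 facet normal 0.366 0.658 -0.658
  outer loop
   vertex 5.0 4.2 2.2
   vertex 5.0 2.2 0.2
   vertex 1.4 4.4 0.4
  endloop
 endfacet
 facet normal 0.037 -0.851 0.524
  outer loop
   vertex 2.0 0.2 2.4
   vertex 4.4 2.4 5.8
   vertex 0.2 1.6 4.8
  endloop
 endfacet
 facet normal 0.598 -0.796 0.093
  outer loop
   vertex 2.0 0.2 2.4
   vertex 5.0 2.2 0.2
   vertex 4.4 2.4 5.8
  endloop
 endfacet
 facet normal -0.838 -0.328 -0.437
  outer loop
   vertex 2.0 0.2 2.4
   vertex 0.2 1.6 4.8
   vertex 1.4 4.4 0.4
  endloop
 endfacet
 facet normal -0.318 -0.444 -0.838
  outer loop
   vertex 2.0 0.2 2.4
   vertex 1.4 4.4 0.4
   vertex 5.0 2.2 0.2
  endloop
 endfacet
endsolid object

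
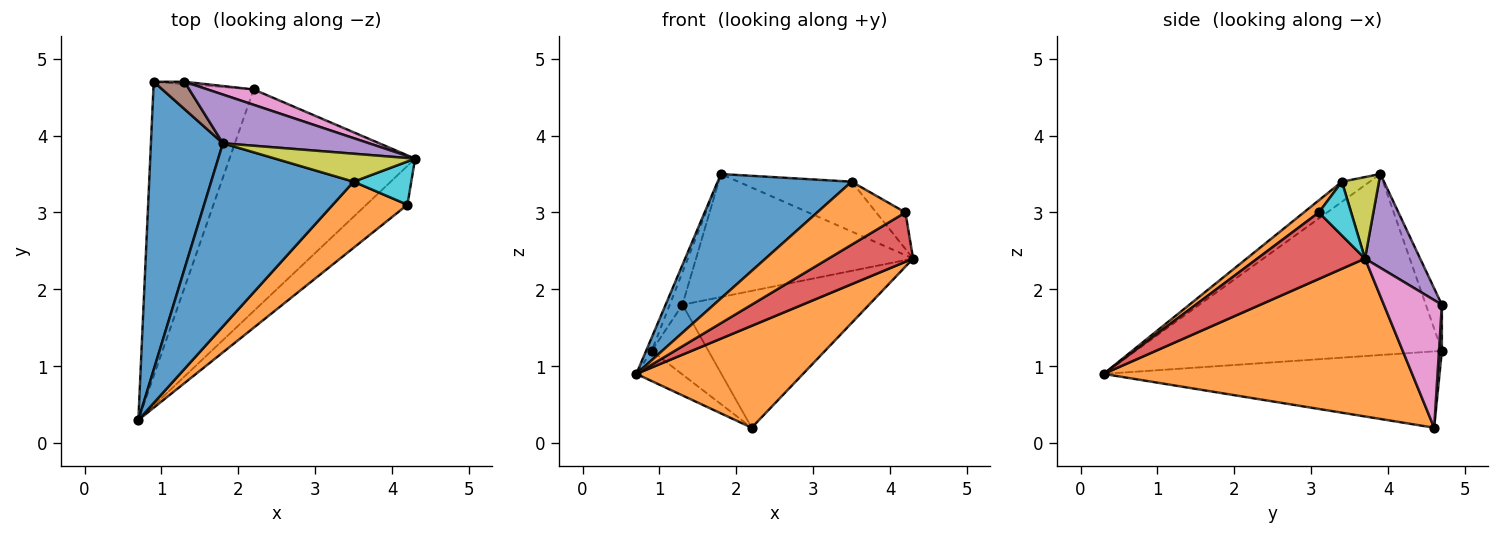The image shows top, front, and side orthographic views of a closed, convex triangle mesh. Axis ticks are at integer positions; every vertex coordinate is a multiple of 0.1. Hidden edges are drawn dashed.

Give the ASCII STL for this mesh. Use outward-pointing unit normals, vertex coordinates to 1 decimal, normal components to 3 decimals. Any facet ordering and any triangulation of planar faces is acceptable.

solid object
 facet normal -0.929 0.017 0.369
  outer loop
   vertex 1.8 3.9 3.5
   vertex 0.9 4.7 1.2
   vertex 0.7 0.3 0.9
  endloop
 endfacet
 facet normal 0.612 -0.330 -0.719
  outer loop
   vertex 2.2 4.6 0.2
   vertex 4.3 3.7 2.4
   vertex 0.7 0.3 0.9
  endloop
 endfacet
 facet normal -0.604 0.082 -0.793
  outer loop
   vertex 2.2 4.6 0.2
   vertex 0.7 0.3 0.9
   vertex 0.9 4.7 1.2
  endloop
 endfacet
 facet normal 0.707 -0.556 -0.438
  outer loop
   vertex 4.2 3.1 3.0
   vertex 0.7 0.3 0.9
   vertex 4.3 3.7 2.4
  endloop
 endfacet
 facet normal 0.230 0.905 0.358
  outer loop
   vertex 1.3 4.7 1.8
   vertex 1.8 3.9 3.5
   vertex 4.3 3.7 2.4
  endloop
 endfacet
 facet normal -0.695 0.550 0.463
  outer loop
   vertex 1.3 4.7 1.8
   vertex 0.9 4.7 1.2
   vertex 1.8 3.9 3.5
  endloop
 endfacet
 facet normal 0.295 0.949 0.107
  outer loop
   vertex 1.3 4.7 1.8
   vertex 4.3 3.7 2.4
   vertex 2.2 4.6 0.2
  endloop
 endfacet
 facet normal 0.051 0.998 -0.034
  outer loop
   vertex 1.3 4.7 1.8
   vertex 2.2 4.6 0.2
   vertex 0.9 4.7 1.2
  endloop
 endfacet
 facet normal 0.274 0.838 0.471
  outer loop
   vertex 3.5 3.4 3.4
   vertex 4.3 3.7 2.4
   vertex 1.8 3.9 3.5
  endloop
 endfacet
 facet normal 0.581 0.525 0.622
  outer loop
   vertex 3.5 3.4 3.4
   vertex 4.2 3.1 3.0
   vertex 4.3 3.7 2.4
  endloop
 endfacet
 facet normal -0.116 -0.558 0.822
  outer loop
   vertex 3.5 3.4 3.4
   vertex 1.8 3.9 3.5
   vertex 0.7 0.3 0.9
  endloop
 endfacet
 facet normal 0.117 -0.685 0.719
  outer loop
   vertex 3.5 3.4 3.4
   vertex 0.7 0.3 0.9
   vertex 4.2 3.1 3.0
  endloop
 endfacet
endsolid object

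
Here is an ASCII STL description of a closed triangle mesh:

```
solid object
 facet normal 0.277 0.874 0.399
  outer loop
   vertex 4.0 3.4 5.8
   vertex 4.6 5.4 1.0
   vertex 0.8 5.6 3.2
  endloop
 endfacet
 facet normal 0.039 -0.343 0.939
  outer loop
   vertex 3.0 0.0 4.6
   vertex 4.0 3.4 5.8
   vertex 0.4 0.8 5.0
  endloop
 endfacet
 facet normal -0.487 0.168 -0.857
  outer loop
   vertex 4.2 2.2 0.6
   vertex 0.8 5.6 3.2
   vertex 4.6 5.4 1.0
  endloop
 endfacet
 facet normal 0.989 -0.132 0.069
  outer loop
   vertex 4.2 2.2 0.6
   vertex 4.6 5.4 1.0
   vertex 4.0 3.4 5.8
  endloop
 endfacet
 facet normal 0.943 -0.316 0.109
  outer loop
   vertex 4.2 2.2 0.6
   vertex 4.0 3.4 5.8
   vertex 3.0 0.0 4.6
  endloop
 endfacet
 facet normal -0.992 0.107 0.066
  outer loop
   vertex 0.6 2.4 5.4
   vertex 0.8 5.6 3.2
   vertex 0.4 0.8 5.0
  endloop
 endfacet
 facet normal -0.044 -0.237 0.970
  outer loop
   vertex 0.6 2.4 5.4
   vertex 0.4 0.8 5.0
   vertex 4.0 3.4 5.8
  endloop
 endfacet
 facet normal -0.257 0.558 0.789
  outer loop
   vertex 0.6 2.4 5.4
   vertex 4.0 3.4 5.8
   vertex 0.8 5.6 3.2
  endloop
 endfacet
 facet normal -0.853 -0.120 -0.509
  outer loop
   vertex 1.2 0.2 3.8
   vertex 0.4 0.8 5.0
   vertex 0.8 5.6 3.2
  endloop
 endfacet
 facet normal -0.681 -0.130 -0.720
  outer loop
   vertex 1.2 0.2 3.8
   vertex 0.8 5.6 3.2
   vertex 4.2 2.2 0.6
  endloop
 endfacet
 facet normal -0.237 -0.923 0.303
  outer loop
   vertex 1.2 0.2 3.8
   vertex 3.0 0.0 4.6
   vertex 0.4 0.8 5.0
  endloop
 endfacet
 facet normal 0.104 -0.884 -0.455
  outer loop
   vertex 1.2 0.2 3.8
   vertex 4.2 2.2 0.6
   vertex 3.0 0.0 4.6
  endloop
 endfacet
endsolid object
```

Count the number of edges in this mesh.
18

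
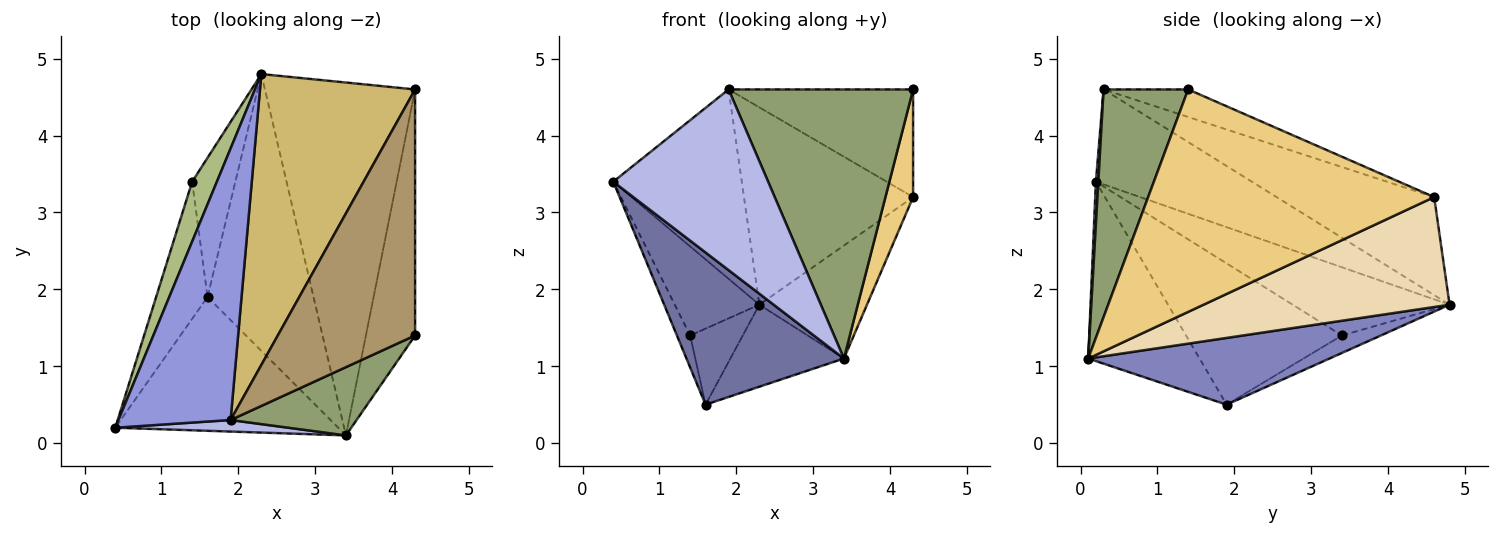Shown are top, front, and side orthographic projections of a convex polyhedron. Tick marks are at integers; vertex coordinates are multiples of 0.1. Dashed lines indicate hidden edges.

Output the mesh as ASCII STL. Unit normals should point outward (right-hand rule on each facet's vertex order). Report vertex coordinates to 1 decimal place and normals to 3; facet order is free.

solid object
 facet normal -0.469 -0.663 -0.583
  outer loop
   vertex 1.6 1.9 0.5
   vertex 3.4 0.1 1.1
   vertex 0.4 0.2 3.4
  endloop
 endfacet
 facet normal 0.517 0.243 -0.821
  outer loop
   vertex 1.6 1.9 0.5
   vertex 2.3 4.8 1.8
   vertex 3.4 0.1 1.1
  endloop
 endfacet
 facet normal -0.570 0.470 0.674
  outer loop
   vertex 1.9 0.3 4.6
   vertex 2.3 4.8 1.8
   vertex 0.4 0.2 3.4
  endloop
 endfacet
 facet normal 0.016 -0.998 0.064
  outer loop
   vertex 1.9 0.3 4.6
   vertex 0.4 0.2 3.4
   vertex 3.4 0.1 1.1
  endloop
 endfacet
 facet normal 0.406 -0.886 0.225
  outer loop
   vertex 1.9 0.3 4.6
   vertex 3.4 0.1 1.1
   vertex 4.3 1.4 4.6
  endloop
 endfacet
 facet normal -0.838 0.452 0.304
  outer loop
   vertex 1.4 3.4 1.4
   vertex 0.4 0.2 3.4
   vertex 2.3 4.8 1.8
  endloop
 endfacet
 facet normal -0.937 0.080 -0.341
  outer loop
   vertex 1.4 3.4 1.4
   vertex 1.6 1.9 0.5
   vertex 0.4 0.2 3.4
  endloop
 endfacet
 facet normal -0.335 0.452 -0.827
  outer loop
   vertex 1.4 3.4 1.4
   vertex 2.3 4.8 1.8
   vertex 1.6 1.9 0.5
  endloop
 endfacet
 facet normal -0.181 0.394 0.901
  outer loop
   vertex 4.3 4.6 3.2
   vertex 1.9 0.3 4.6
   vertex 4.3 1.4 4.6
  endloop
 endfacet
 facet normal -0.464 0.497 0.733
  outer loop
   vertex 4.3 4.6 3.2
   vertex 2.3 4.8 1.8
   vertex 1.9 0.3 4.6
  endloop
 endfacet
 facet normal 0.972 -0.094 -0.215
  outer loop
   vertex 4.3 4.6 3.2
   vertex 4.3 1.4 4.6
   vertex 3.4 0.1 1.1
  endloop
 endfacet
 facet normal 0.572 0.250 -0.781
  outer loop
   vertex 4.3 4.6 3.2
   vertex 3.4 0.1 1.1
   vertex 2.3 4.8 1.8
  endloop
 endfacet
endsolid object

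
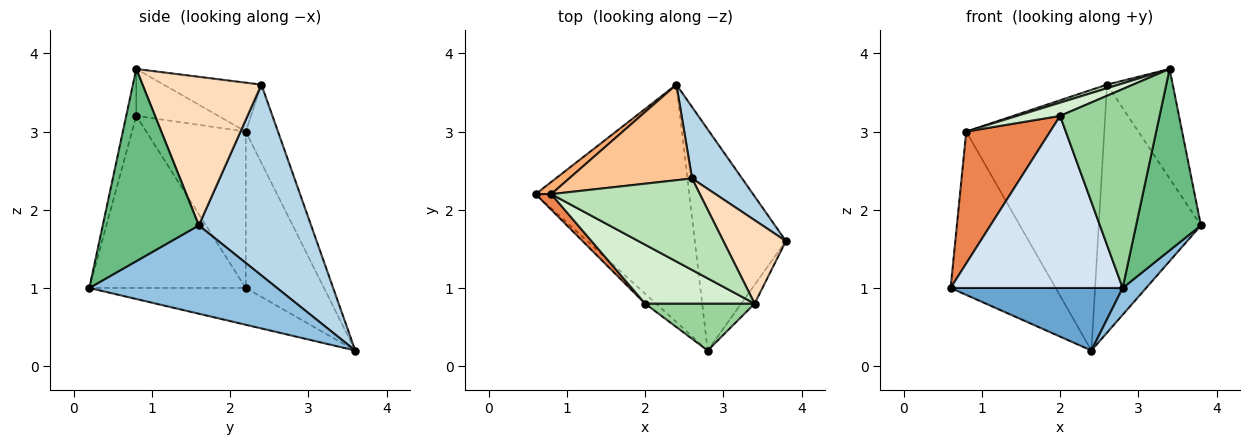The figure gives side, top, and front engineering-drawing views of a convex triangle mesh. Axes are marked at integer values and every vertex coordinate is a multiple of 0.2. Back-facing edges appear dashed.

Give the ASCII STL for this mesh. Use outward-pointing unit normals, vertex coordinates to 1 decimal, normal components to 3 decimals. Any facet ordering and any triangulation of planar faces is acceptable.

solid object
 facet normal -0.226 -0.248 -0.942
  outer loop
   vertex 2.8 0.2 1.0
   vertex 0.6 2.2 1.0
   vertex 2.4 3.6 0.2
  endloop
 endfacet
 facet normal 0.694 -0.087 -0.715
  outer loop
   vertex 2.8 0.2 1.0
   vertex 2.4 3.6 0.2
   vertex 3.8 1.6 1.8
  endloop
 endfacet
 facet normal 0.726 0.661 0.190
  outer loop
   vertex 2.6 2.4 3.6
   vertex 3.8 1.6 1.8
   vertex 2.4 3.6 0.2
  endloop
 endfacet
 facet normal -0.672 -0.739 -0.043
  outer loop
   vertex 2.0 0.8 3.2
   vertex 0.6 2.2 1.0
   vertex 2.8 0.2 1.0
  endloop
 endfacet
 facet normal -0.762 -0.643 0.076
  outer loop
   vertex 0.8 2.2 3.0
   vertex 0.6 2.2 1.0
   vertex 2.0 0.8 3.2
  endloop
 endfacet
 facet normal -0.596 0.801 0.060
  outer loop
   vertex 0.8 2.2 3.0
   vertex 2.4 3.6 0.2
   vertex 0.6 2.2 1.0
  endloop
 endfacet
 facet normal -0.214 0.917 0.336
  outer loop
   vertex 0.8 2.2 3.0
   vertex 2.6 2.4 3.6
   vertex 2.4 3.6 0.2
  endloop
 endfacet
 facet normal 0.821 0.454 0.346
  outer loop
   vertex 3.4 0.8 3.8
   vertex 3.8 1.6 1.8
   vertex 2.6 2.4 3.6
  endloop
 endfacet
 facet normal 0.828 -0.558 -0.058
  outer loop
   vertex 3.4 0.8 3.8
   vertex 2.8 0.2 1.0
   vertex 3.8 1.6 1.8
  endloop
 endfacet
 facet normal -0.098 -0.969 0.229
  outer loop
   vertex 3.4 0.8 3.8
   vertex 2.0 0.8 3.2
   vertex 2.8 0.2 1.0
  endloop
 endfacet
 facet normal -0.312 -0.037 0.949
  outer loop
   vertex 3.4 0.8 3.8
   vertex 2.6 2.4 3.6
   vertex 0.8 2.2 3.0
  endloop
 endfacet
 facet normal -0.386 -0.202 0.900
  outer loop
   vertex 3.4 0.8 3.8
   vertex 0.8 2.2 3.0
   vertex 2.0 0.8 3.2
  endloop
 endfacet
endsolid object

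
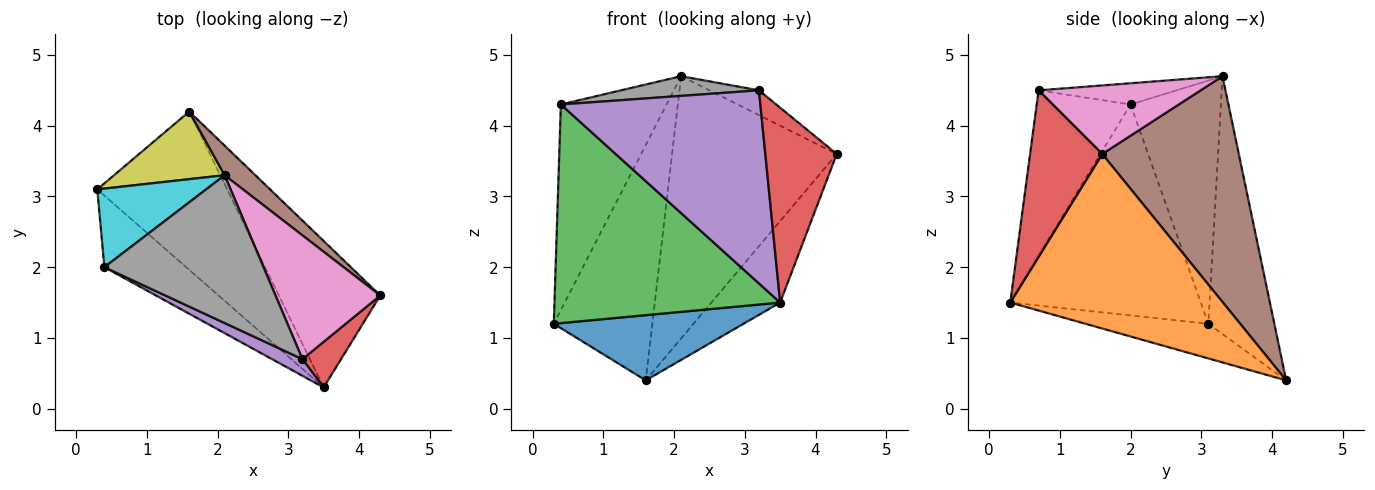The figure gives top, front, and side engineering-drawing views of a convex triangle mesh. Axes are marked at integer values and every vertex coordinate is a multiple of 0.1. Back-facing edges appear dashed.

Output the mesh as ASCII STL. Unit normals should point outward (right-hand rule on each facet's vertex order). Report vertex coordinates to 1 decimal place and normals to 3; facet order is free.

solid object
 facet normal -0.239 -0.370 -0.898
  outer loop
   vertex 1.6 4.2 0.4
   vertex 3.5 0.3 1.5
   vertex 0.3 3.1 1.2
  endloop
 endfacet
 facet normal 0.833 0.269 -0.484
  outer loop
   vertex 1.6 4.2 0.4
   vertex 4.3 1.6 3.6
   vertex 3.5 0.3 1.5
  endloop
 endfacet
 facet normal -0.626 -0.741 -0.243
  outer loop
   vertex 0.4 2.0 4.3
   vertex 0.3 3.1 1.2
   vertex 3.5 0.3 1.5
  endloop
 endfacet
 facet normal 0.701 -0.694 0.163
  outer loop
   vertex 3.2 0.7 4.5
   vertex 3.5 0.3 1.5
   vertex 4.3 1.6 3.6
  endloop
 endfacet
 facet normal -0.424 -0.902 0.078
  outer loop
   vertex 3.2 0.7 4.5
   vertex 0.4 2.0 4.3
   vertex 3.5 0.3 1.5
  endloop
 endfacet
 facet normal 0.636 0.767 0.087
  outer loop
   vertex 2.1 3.3 4.7
   vertex 4.3 1.6 3.6
   vertex 1.6 4.2 0.4
  endloop
 endfacet
 facet normal 0.540 0.165 0.825
  outer loop
   vertex 2.1 3.3 4.7
   vertex 3.2 0.7 4.5
   vertex 4.3 1.6 3.6
  endloop
 endfacet
 facet normal -0.131 -0.131 0.983
  outer loop
   vertex 2.1 3.3 4.7
   vertex 0.4 2.0 4.3
   vertex 3.2 0.7 4.5
  endloop
 endfacet
 facet normal -0.541 0.808 0.232
  outer loop
   vertex 2.1 3.3 4.7
   vertex 1.6 4.2 0.4
   vertex 0.3 3.1 1.2
  endloop
 endfacet
 facet normal -0.624 0.730 0.279
  outer loop
   vertex 2.1 3.3 4.7
   vertex 0.3 3.1 1.2
   vertex 0.4 2.0 4.3
  endloop
 endfacet
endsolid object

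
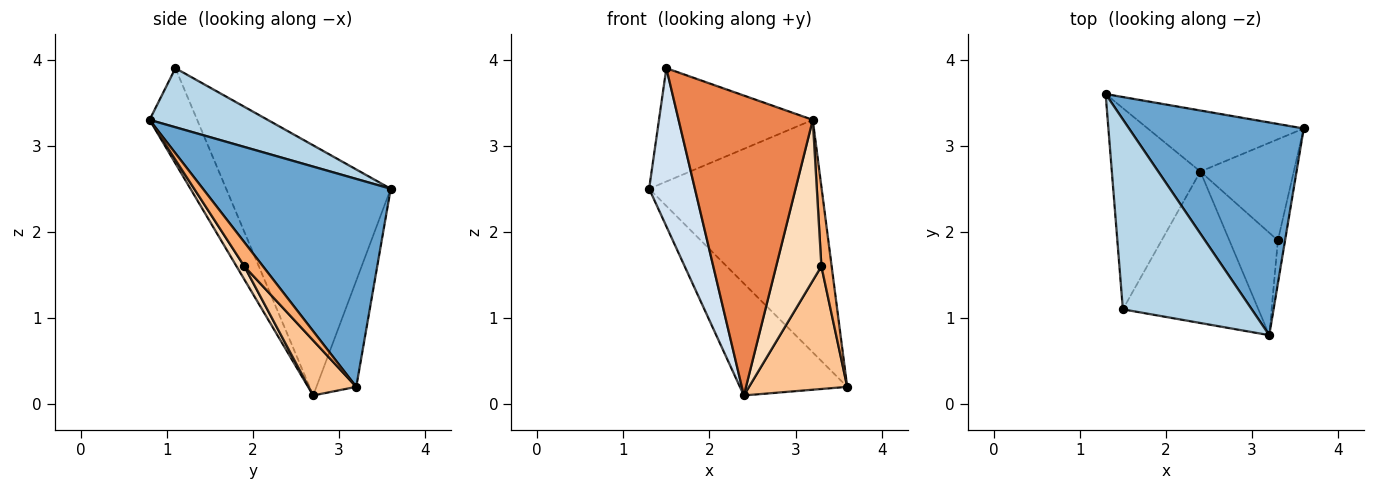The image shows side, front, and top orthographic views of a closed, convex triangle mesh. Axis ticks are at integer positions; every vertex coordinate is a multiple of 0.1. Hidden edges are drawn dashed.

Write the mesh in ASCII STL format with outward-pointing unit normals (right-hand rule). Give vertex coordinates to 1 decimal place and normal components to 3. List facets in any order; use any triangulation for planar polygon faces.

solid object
 facet normal 0.626 0.575 0.526
  outer loop
   vertex 3.2 0.8 3.3
   vertex 3.6 3.2 0.2
   vertex 1.3 3.6 2.5
  endloop
 endfacet
 facet normal -0.310 0.835 -0.455
  outer loop
   vertex 2.4 2.7 0.1
   vertex 1.3 3.6 2.5
   vertex 3.6 3.2 0.2
  endloop
 endfacet
 facet normal 0.366 0.477 0.799
  outer loop
   vertex 1.5 1.1 3.9
   vertex 3.2 0.8 3.3
   vertex 1.3 3.6 2.5
  endloop
 endfacet
 facet normal -0.912 -0.254 -0.323
  outer loop
   vertex 1.5 1.1 3.9
   vertex 1.3 3.6 2.5
   vertex 2.4 2.7 0.1
  endloop
 endfacet
 facet normal -0.302 -0.851 -0.430
  outer loop
   vertex 1.5 1.1 3.9
   vertex 2.4 2.7 0.1
   vertex 3.2 0.8 3.3
  endloop
 endfacet
 facet normal 0.847 -0.468 -0.253
  outer loop
   vertex 3.3 1.9 1.6
   vertex 3.6 3.2 0.2
   vertex 3.2 0.8 3.3
  endloop
 endfacet
 facet normal 0.351 -0.723 -0.596
  outer loop
   vertex 3.3 1.9 1.6
   vertex 2.4 2.7 0.1
   vertex 3.6 3.2 0.2
  endloop
 endfacet
 facet normal 0.144 -0.835 -0.532
  outer loop
   vertex 3.3 1.9 1.6
   vertex 3.2 0.8 3.3
   vertex 2.4 2.7 0.1
  endloop
 endfacet
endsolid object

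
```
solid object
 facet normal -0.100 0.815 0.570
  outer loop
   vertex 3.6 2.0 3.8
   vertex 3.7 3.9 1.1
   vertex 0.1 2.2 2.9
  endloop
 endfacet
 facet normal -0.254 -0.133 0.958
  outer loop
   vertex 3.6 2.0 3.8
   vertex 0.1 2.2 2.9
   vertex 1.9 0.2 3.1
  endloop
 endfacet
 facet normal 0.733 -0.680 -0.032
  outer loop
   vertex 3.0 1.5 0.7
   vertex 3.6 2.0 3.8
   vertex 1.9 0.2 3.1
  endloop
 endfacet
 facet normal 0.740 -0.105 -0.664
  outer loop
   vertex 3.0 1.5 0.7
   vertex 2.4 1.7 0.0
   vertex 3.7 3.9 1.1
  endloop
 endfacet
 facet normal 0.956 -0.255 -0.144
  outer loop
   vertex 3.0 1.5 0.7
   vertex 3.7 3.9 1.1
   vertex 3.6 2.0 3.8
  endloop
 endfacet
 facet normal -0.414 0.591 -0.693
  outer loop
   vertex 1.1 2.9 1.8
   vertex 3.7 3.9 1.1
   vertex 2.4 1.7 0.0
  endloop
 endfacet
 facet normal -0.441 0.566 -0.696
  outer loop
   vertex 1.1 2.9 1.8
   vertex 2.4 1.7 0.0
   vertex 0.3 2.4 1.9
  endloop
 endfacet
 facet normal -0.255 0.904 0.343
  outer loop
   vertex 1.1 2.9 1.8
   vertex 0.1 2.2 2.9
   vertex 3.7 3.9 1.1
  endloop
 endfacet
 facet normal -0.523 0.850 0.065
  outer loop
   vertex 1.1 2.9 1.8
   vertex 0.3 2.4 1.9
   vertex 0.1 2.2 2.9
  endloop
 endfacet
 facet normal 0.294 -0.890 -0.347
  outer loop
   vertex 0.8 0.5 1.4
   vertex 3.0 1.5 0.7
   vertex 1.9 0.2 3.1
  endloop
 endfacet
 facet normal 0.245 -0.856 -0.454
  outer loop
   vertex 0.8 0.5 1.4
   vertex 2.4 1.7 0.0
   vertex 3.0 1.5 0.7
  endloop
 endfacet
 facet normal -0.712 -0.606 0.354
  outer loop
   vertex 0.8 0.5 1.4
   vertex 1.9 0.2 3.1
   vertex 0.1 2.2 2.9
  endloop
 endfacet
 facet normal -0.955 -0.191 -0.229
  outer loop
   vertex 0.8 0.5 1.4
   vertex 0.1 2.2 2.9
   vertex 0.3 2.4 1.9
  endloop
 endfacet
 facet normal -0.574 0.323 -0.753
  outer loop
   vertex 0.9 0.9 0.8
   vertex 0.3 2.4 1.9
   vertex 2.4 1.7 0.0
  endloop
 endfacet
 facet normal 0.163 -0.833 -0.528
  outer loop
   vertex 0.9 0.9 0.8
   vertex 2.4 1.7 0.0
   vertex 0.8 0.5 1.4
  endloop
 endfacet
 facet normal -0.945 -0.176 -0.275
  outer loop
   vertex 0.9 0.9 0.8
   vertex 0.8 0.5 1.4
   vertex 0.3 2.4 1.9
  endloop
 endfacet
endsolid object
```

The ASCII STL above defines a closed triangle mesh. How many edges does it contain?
24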